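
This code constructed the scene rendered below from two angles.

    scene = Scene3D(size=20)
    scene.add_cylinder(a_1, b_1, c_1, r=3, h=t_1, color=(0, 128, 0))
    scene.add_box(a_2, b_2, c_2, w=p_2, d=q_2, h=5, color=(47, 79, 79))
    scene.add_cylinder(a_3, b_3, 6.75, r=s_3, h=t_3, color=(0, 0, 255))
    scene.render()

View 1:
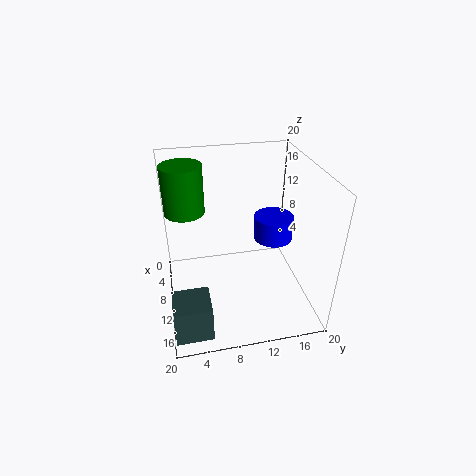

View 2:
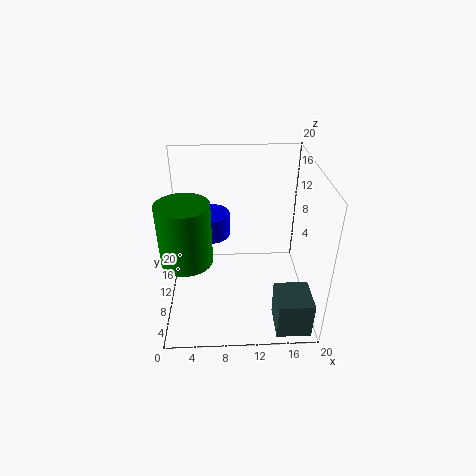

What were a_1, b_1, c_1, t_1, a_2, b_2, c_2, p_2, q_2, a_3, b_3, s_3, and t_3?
a_1 = 3.75
b_1 = 3.25
c_1 = 11.5
t_1 = 7.25
a_2 = 14.5
b_2 = 0.25
c_2 = 1
p_2 = 4.5
q_2 = 4.75
a_3 = 6
b_3 = 16.5
s_3 = 3
t_3 = 3.75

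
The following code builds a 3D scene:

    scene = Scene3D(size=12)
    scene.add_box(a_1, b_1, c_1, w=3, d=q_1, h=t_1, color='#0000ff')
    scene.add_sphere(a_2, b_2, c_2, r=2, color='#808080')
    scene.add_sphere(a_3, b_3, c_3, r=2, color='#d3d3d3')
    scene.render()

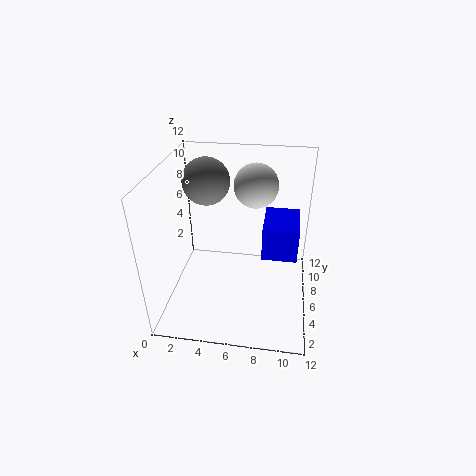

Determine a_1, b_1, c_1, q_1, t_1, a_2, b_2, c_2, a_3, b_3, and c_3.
a_1 = 8
b_1 = 6
c_1 = 4
q_1 = 4
t_1 = 3
a_2 = 3
b_2 = 8
c_2 = 10
a_3 = 7
b_3 = 10
c_3 = 9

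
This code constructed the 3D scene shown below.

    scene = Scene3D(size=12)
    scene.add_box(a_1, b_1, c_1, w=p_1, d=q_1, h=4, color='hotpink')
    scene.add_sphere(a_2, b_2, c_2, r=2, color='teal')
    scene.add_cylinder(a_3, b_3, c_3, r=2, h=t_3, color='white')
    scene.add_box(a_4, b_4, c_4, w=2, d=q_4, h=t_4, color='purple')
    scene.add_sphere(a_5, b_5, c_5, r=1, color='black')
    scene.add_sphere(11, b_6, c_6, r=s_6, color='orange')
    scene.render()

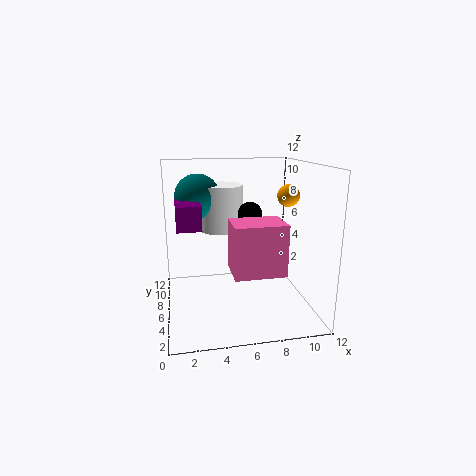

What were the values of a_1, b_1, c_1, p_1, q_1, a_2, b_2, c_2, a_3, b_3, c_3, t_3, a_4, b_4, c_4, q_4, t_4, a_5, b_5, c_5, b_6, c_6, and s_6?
a_1 = 5
b_1 = 2
c_1 = 4
p_1 = 4
q_1 = 3
a_2 = 3
b_2 = 9
c_2 = 9
a_3 = 5
b_3 = 9
c_3 = 6
t_3 = 4
a_4 = 1
b_4 = 5
c_4 = 7
q_4 = 4
t_4 = 2
a_5 = 7
b_5 = 6
c_5 = 8
b_6 = 8
c_6 = 9
s_6 = 1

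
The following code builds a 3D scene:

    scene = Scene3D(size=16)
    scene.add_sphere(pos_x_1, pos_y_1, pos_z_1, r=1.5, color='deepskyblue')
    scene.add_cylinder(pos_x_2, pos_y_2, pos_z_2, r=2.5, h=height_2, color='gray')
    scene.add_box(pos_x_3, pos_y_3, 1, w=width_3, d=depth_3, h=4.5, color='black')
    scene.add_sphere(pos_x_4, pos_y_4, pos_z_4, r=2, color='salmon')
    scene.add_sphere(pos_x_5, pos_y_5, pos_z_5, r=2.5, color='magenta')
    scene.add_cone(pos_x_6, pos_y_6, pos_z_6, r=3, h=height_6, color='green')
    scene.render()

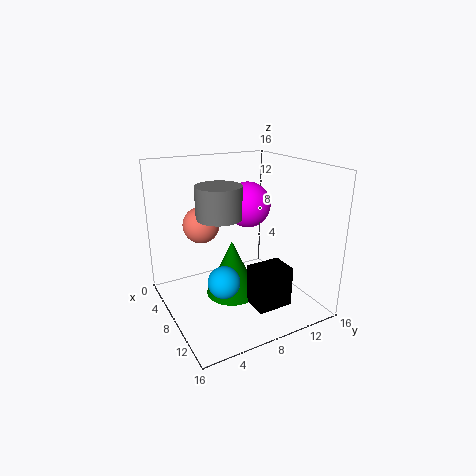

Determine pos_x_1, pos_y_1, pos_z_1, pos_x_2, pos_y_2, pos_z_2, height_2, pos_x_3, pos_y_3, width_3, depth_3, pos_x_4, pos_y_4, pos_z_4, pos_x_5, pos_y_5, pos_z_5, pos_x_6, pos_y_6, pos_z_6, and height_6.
pos_x_1 = 13.5; pos_y_1 = 3.5; pos_z_1 = 6.5; pos_x_2 = 7.5; pos_y_2 = 6; pos_z_2 = 10.5; height_2 = 3.5; pos_x_3 = 10; pos_y_3 = 8; width_3 = 3; depth_3 = 4; pos_x_4 = 6; pos_y_4 = 4.5; pos_z_4 = 9.5; pos_x_5 = 7.5; pos_y_5 = 9.5; pos_z_5 = 11.5; pos_x_6 = 7.5; pos_y_6 = 7.5; pos_z_6 = 1; height_6 = 6.5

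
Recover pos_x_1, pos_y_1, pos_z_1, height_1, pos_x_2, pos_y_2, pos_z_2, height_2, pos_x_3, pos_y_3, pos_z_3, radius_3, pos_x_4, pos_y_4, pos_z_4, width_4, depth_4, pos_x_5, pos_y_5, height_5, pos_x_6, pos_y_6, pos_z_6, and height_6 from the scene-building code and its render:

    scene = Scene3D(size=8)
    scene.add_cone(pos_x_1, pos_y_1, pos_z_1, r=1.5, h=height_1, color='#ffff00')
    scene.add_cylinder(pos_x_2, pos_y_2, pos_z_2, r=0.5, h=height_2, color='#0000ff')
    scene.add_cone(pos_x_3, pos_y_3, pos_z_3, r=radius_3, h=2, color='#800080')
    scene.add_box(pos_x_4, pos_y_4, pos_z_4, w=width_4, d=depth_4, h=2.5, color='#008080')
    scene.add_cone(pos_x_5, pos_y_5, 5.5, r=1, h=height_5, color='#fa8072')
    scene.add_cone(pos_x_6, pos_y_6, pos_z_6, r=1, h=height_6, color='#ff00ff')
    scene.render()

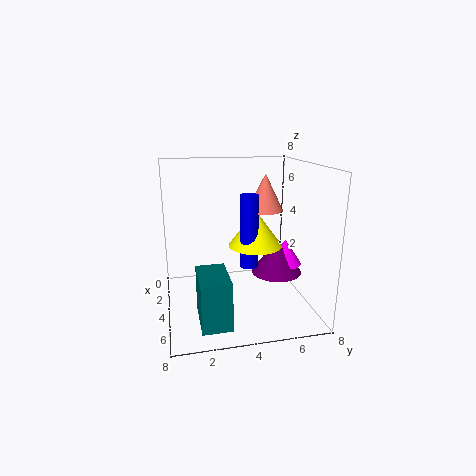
pos_x_1 = 4; pos_y_1 = 5; pos_z_1 = 3.5; height_1 = 2; pos_x_2 = 4.5; pos_y_2 = 4.5; pos_z_2 = 2.5; height_2 = 4; pos_x_3 = 3.5; pos_y_3 = 6.5; pos_z_3 = 1.5; radius_3 = 1.5; pos_x_4 = 5; pos_y_4 = 1.5; pos_z_4 = 0.5; width_4 = 2.5; depth_4 = 1.5; pos_x_5 = 4; pos_y_5 = 5.5; height_5 = 2; pos_x_6 = 3.5; pos_y_6 = 7; pos_z_6 = 2; height_6 = 1.5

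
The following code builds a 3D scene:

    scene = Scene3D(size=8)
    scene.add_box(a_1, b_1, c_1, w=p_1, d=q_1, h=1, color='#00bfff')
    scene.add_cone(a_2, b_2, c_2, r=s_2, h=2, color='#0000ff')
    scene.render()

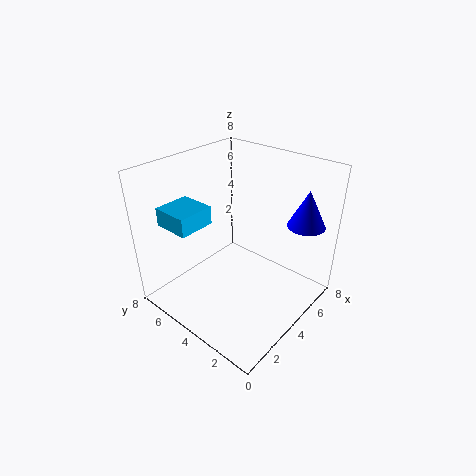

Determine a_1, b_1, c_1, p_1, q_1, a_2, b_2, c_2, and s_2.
a_1 = 1, b_1 = 5, c_1 = 5, p_1 = 2, q_1 = 2, a_2 = 6, b_2 = 1, c_2 = 5, s_2 = 1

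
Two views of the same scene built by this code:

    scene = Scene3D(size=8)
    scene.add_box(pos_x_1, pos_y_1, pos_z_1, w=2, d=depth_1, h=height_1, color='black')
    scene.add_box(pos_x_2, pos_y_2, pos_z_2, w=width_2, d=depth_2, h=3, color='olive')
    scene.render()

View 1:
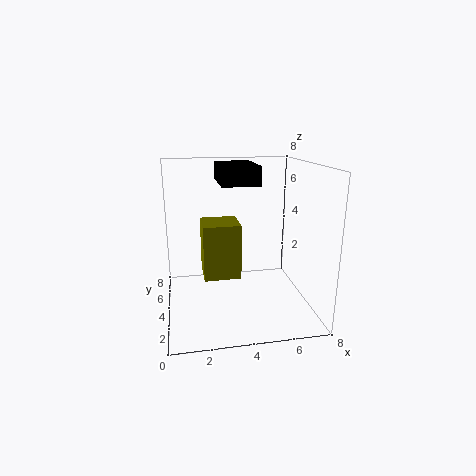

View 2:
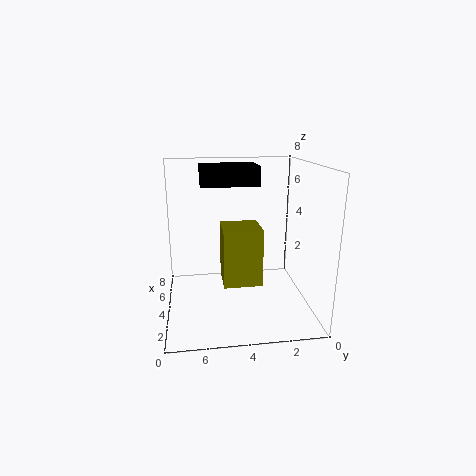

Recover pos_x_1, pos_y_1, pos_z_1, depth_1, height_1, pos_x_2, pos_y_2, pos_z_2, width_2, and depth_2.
pos_x_1 = 3; pos_y_1 = 3; pos_z_1 = 7; depth_1 = 3; height_1 = 1; pos_x_2 = 2; pos_y_2 = 3; pos_z_2 = 2; width_2 = 2; depth_2 = 2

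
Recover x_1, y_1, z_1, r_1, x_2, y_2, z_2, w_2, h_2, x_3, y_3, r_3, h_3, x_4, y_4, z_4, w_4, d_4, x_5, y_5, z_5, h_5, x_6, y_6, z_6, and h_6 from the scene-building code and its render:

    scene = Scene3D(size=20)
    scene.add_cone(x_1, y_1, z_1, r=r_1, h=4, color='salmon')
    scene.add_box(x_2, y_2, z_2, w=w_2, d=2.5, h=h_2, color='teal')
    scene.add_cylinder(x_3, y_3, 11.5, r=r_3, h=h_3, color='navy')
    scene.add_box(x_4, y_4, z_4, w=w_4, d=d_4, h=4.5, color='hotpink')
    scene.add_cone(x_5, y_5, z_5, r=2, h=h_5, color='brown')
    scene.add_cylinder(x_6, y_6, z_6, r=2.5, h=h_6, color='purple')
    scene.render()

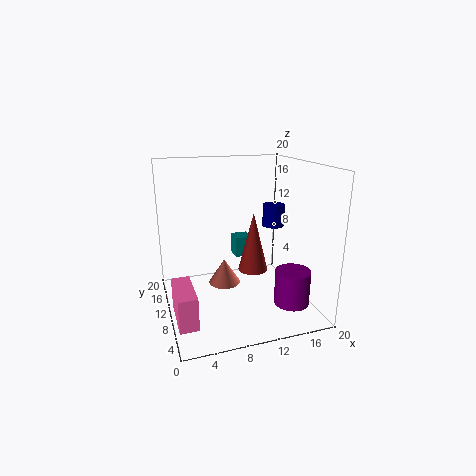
x_1 = 9.5
y_1 = 15.5
z_1 = 0.5
r_1 = 2.5
x_2 = 10.5
y_2 = 12.5
z_2 = 6
w_2 = 2.5
h_2 = 3
x_3 = 15
y_3 = 9.5
r_3 = 1.5
h_3 = 3
x_4 = 0.5
y_4 = 4
z_4 = 0.5
w_4 = 2.5
d_4 = 6.5
x_5 = 11.5
y_5 = 8
z_5 = 6
h_5 = 8
x_6 = 17
y_6 = 6.5
z_6 = 0.5
h_6 = 5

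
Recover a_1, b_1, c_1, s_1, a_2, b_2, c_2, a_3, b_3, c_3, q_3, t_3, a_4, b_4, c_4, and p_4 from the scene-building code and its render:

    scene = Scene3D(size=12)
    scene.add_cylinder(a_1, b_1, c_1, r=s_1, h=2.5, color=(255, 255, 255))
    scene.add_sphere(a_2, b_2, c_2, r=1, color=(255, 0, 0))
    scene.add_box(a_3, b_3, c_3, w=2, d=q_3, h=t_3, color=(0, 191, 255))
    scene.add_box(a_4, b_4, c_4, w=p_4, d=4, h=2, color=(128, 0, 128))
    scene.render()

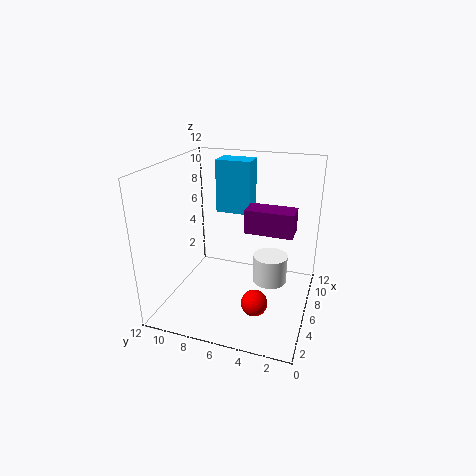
a_1 = 7.5
b_1 = 3.5
c_1 = 1.5
s_1 = 1.5
a_2 = 2.5
b_2 = 3.5
c_2 = 2.5
a_3 = 7.5
b_3 = 5.5
c_3 = 7.5
q_3 = 3
t_3 = 4.5
a_4 = 6
b_4 = 1.5
c_4 = 6.5
p_4 = 2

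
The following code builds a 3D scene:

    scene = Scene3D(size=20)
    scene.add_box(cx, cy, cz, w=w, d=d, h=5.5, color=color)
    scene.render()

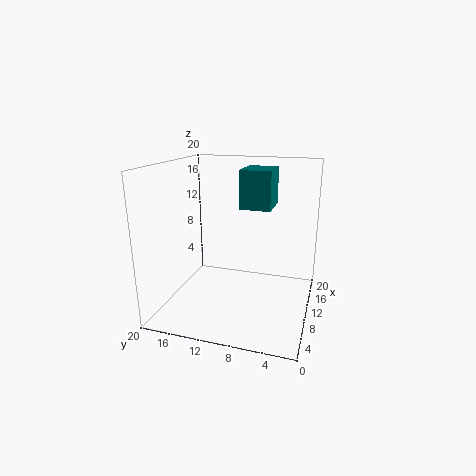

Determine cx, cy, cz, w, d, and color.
cx = 12
cy = 6
cz = 13.5
w = 5.5
d = 4.5
color = 'teal'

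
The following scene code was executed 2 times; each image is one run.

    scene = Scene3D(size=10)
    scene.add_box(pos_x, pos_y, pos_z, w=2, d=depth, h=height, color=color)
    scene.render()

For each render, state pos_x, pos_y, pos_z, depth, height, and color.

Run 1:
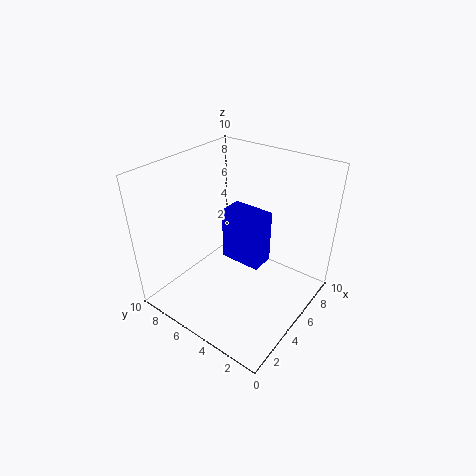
pos_x = 7.5, pos_y = 5, pos_z = 0.5, depth = 3.5, height = 4.5, color = 'blue'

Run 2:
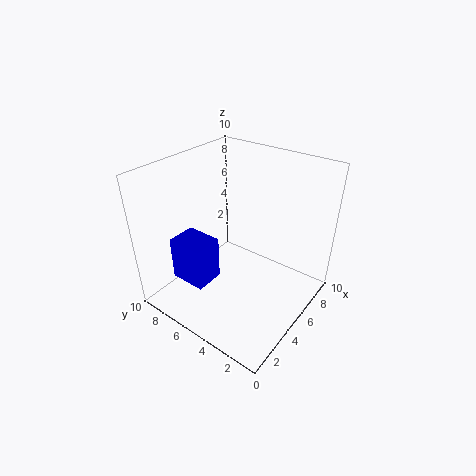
pos_x = 1.5, pos_y = 5.5, pos_z = 2.5, depth = 2.5, height = 3, color = 'blue'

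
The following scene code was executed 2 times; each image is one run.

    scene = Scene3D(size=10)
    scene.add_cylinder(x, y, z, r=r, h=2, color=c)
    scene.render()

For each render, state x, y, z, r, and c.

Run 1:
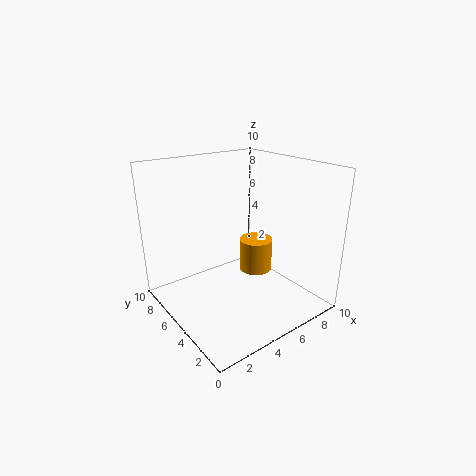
x = 4.5, y = 2.5, z = 4, r = 1, c = 'orange'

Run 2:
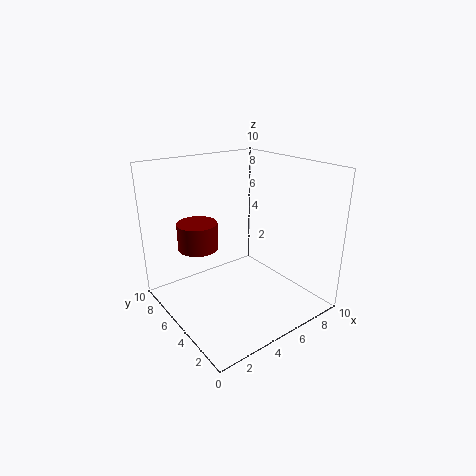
x = 3.5, y = 8, z = 3.5, r = 1.5, c = 'maroon'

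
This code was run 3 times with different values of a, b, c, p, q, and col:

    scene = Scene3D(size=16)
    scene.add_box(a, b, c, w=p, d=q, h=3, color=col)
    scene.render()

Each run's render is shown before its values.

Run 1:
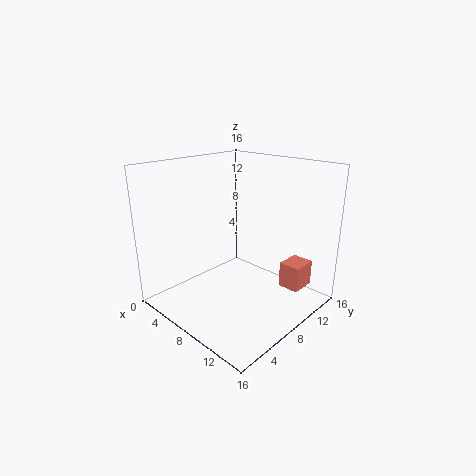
a = 11, b = 12, c = 1.5, p = 2.5, q = 3, col = 'salmon'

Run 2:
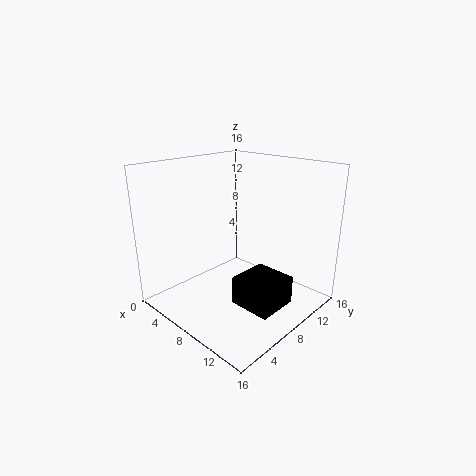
a = 10, b = 5, c = 2, p = 4.5, q = 4.5, col = 'black'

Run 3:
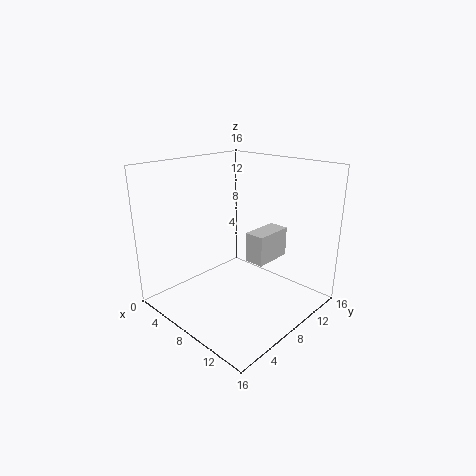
a = 11, b = 6, c = 7, p = 2, q = 4, col = 'lightgray'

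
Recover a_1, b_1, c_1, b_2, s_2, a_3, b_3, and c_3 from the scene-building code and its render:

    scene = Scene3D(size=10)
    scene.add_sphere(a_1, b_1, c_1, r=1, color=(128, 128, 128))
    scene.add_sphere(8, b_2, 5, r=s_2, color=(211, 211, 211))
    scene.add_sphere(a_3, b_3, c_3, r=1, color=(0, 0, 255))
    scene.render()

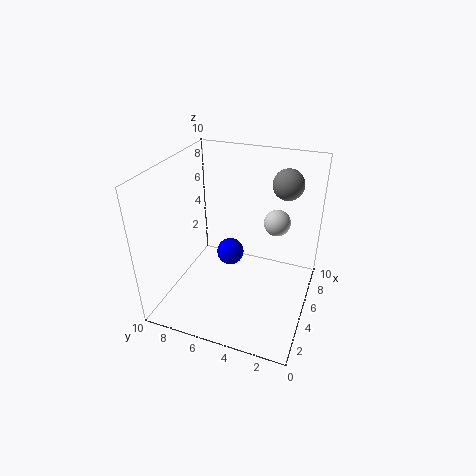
a_1 = 6; b_1 = 2; c_1 = 9; b_2 = 3; s_2 = 1; a_3 = 6; b_3 = 6; c_3 = 3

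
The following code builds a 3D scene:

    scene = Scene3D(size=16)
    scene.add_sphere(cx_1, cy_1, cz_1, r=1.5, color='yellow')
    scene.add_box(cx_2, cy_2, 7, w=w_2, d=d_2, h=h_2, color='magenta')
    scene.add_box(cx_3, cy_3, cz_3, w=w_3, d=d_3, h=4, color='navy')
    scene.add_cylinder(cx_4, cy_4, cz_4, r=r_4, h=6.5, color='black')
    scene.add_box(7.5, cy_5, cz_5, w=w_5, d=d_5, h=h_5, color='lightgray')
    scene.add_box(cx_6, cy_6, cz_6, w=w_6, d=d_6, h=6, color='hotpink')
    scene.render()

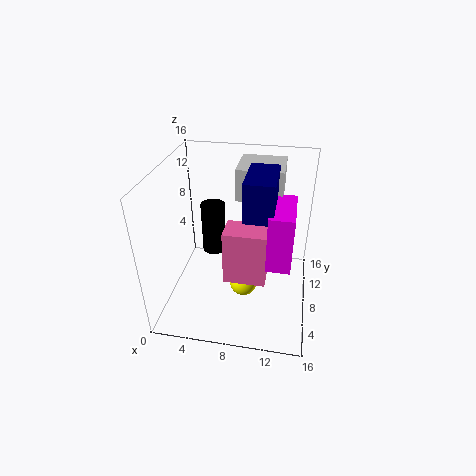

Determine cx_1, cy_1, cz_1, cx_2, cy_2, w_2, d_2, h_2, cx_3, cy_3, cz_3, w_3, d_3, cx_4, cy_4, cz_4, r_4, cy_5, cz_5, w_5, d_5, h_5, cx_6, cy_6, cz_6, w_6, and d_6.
cx_1 = 9; cy_1 = 6; cz_1 = 3.5; cx_2 = 11.5; cy_2 = 4; w_2 = 2.5; d_2 = 5.5; h_2 = 6; cx_3 = 9; cy_3 = 4.5; cz_3 = 12; w_3 = 3; d_3 = 5.5; cx_4 = 4; cy_4 = 12.5; cz_4 = 3; r_4 = 1.5; cy_5 = 9; cz_5 = 12; w_5 = 5; d_5 = 5; h_5 = 3.5; cx_6 = 7; cy_6 = 4.5; cz_6 = 4.5; w_6 = 4.5; d_6 = 3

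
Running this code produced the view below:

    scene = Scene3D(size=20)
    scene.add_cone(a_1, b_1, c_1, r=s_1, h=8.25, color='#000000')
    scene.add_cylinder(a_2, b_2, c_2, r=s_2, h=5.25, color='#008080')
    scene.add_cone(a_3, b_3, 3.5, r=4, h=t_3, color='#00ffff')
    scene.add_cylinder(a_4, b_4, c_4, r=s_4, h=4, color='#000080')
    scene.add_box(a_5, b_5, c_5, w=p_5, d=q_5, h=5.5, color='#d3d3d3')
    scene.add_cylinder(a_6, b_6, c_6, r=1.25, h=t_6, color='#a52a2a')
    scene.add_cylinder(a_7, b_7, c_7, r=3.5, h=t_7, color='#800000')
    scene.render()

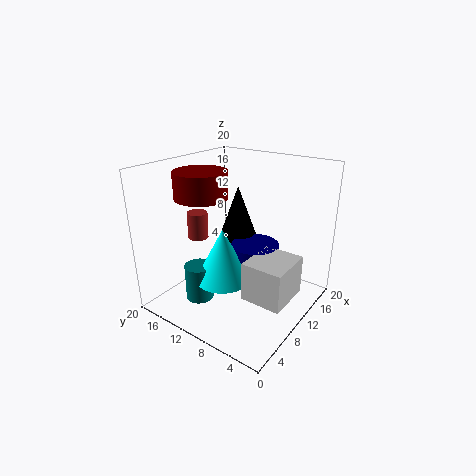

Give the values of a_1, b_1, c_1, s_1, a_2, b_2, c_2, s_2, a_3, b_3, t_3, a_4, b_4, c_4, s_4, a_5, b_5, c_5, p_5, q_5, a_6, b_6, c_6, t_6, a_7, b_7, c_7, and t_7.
a_1 = 15.25, b_1 = 13.75, c_1 = 7.25, s_1 = 3, a_2 = 6.5, b_2 = 14.5, c_2 = 0.5, s_2 = 2, a_3 = 8.75, b_3 = 11.75, t_3 = 7.75, a_4 = 13.25, b_4 = 9.25, c_4 = 4, s_4 = 3.5, a_5 = 7.25, b_5 = 1.75, c_5 = 2.5, p_5 = 6.5, q_5 = 5.75, a_6 = 4, b_6 = 11.75, c_6 = 12, t_6 = 3.25, a_7 = 6.75, b_7 = 13.5, c_7 = 16, t_7 = 3.5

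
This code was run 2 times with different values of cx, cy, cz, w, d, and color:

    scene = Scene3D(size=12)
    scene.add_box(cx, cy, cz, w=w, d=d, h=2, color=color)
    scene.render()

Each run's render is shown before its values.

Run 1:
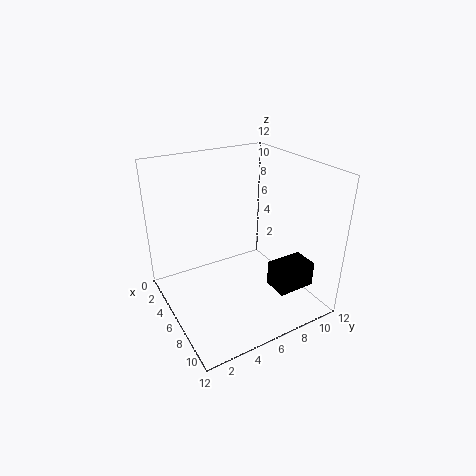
cx = 9, cy = 7, cz = 3, w = 2, d = 3, color = 'black'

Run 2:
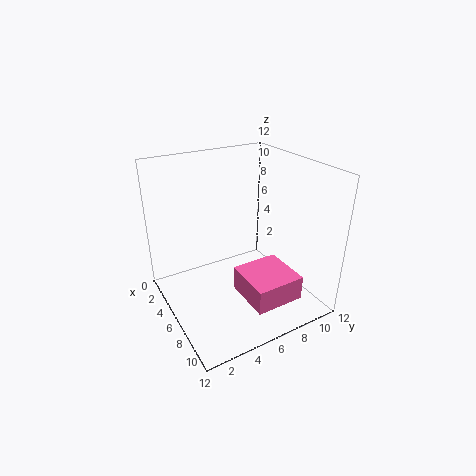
cx = 7, cy = 5, cz = 2, w = 4, d = 4, color = 'hotpink'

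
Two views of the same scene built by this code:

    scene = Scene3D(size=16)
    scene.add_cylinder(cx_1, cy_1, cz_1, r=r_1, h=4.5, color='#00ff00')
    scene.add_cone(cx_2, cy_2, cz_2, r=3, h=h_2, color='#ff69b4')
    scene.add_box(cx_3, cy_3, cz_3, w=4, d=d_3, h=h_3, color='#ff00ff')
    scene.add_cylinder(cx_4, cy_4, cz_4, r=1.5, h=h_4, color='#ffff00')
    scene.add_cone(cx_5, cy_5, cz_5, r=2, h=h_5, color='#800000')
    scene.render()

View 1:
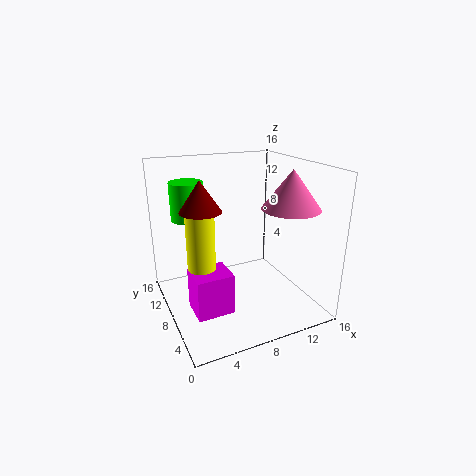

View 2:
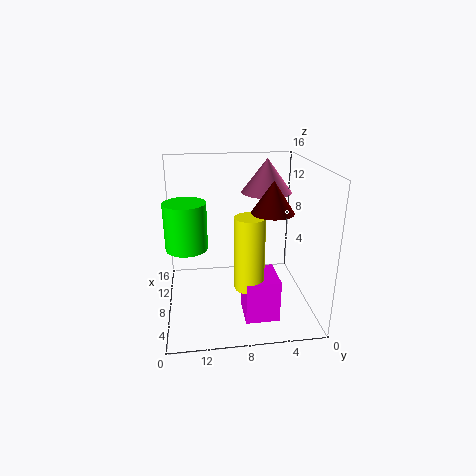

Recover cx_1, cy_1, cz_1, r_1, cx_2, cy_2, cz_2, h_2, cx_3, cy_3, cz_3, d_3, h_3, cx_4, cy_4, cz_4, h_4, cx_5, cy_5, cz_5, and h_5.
cx_1 = 4, cy_1 = 13.5, cz_1 = 9, r_1 = 2, cx_2 = 12, cy_2 = 4, cz_2 = 12, h_2 = 4, cx_3 = 2, cy_3 = 4.5, cz_3 = 1, d_3 = 3.5, h_3 = 4.5, cx_4 = 3.5, cy_4 = 7.5, cz_4 = 4.5, h_4 = 7.5, cx_5 = 3, cy_5 = 5.5, cz_5 = 12.5, h_5 = 3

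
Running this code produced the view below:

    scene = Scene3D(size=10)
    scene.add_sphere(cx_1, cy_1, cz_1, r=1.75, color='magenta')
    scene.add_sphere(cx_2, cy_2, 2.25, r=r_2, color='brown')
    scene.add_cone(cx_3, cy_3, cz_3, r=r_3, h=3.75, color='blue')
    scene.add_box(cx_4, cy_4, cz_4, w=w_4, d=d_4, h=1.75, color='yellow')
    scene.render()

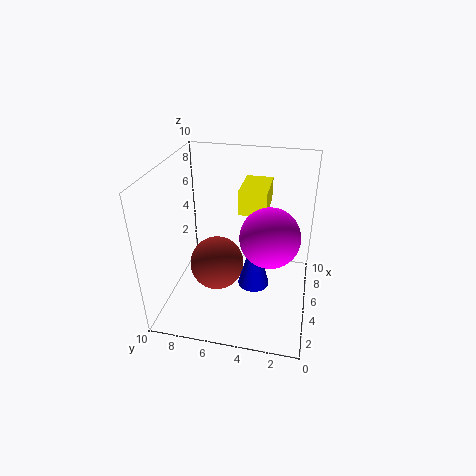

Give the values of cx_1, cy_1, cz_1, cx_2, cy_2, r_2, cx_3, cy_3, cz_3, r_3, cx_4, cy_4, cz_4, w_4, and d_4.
cx_1 = 2.25; cy_1 = 2.5; cz_1 = 7; cx_2 = 5.5; cy_2 = 6.75; r_2 = 2; cx_3 = 3; cy_3 = 3.5; cz_3 = 3; r_3 = 1; cx_4 = 6; cy_4 = 3.25; cz_4 = 6.25; w_4 = 3.25; d_4 = 2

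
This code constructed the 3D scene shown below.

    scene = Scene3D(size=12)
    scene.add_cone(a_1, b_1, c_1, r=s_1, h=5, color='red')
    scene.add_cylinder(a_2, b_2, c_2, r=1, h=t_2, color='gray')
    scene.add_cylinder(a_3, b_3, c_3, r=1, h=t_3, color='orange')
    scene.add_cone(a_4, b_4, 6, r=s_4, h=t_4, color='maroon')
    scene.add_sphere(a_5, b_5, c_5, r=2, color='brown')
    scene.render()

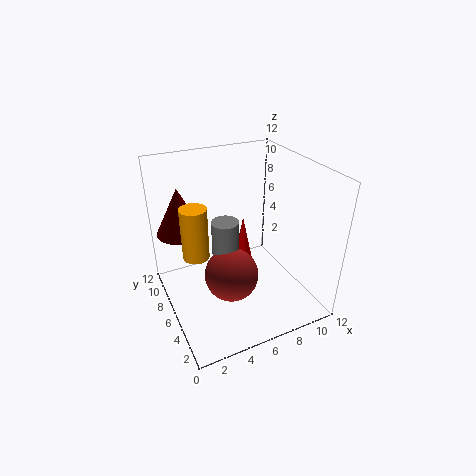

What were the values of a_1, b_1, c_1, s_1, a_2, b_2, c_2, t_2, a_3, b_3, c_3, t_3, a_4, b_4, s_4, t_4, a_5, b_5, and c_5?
a_1 = 8
b_1 = 9
c_1 = 1
s_1 = 1
a_2 = 4
b_2 = 4
c_2 = 3
t_2 = 6
a_3 = 2
b_3 = 5
c_3 = 6
t_3 = 4
a_4 = 2
b_4 = 9
s_4 = 2
t_4 = 4
a_5 = 4
b_5 = 3
c_5 = 5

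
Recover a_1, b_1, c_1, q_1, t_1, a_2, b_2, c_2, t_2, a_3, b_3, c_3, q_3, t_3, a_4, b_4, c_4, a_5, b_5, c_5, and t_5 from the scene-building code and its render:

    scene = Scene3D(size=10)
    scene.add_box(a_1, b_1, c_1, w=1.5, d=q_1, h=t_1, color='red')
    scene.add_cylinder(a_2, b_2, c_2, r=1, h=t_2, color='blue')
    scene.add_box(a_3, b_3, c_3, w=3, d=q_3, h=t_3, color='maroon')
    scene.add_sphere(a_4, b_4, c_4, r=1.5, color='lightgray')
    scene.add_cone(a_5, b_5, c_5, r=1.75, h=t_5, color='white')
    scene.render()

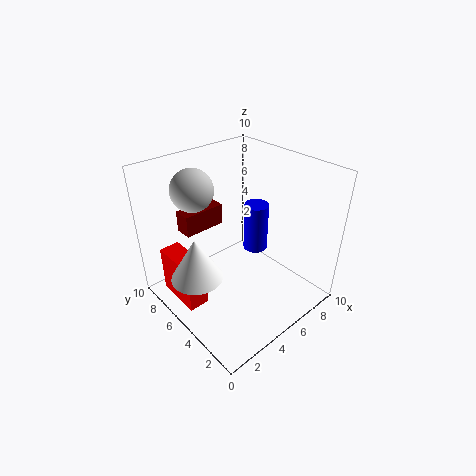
a_1 = 1
b_1 = 5.5
c_1 = 0.25
q_1 = 3.5
t_1 = 3.5
a_2 = 8.75
b_2 = 7
c_2 = 1.5
t_2 = 4
a_3 = 2.25
b_3 = 7
c_3 = 5.25
q_3 = 1.25
t_3 = 1.5
a_4 = 3.5
b_4 = 8
c_4 = 8
a_5 = 1.75
b_5 = 5.5
c_5 = 3
t_5 = 3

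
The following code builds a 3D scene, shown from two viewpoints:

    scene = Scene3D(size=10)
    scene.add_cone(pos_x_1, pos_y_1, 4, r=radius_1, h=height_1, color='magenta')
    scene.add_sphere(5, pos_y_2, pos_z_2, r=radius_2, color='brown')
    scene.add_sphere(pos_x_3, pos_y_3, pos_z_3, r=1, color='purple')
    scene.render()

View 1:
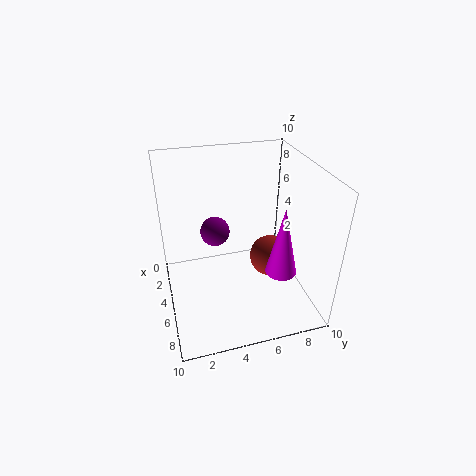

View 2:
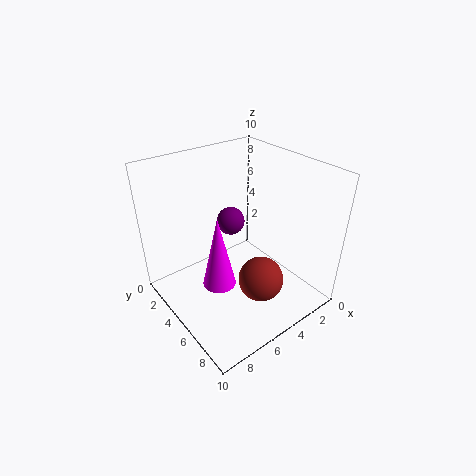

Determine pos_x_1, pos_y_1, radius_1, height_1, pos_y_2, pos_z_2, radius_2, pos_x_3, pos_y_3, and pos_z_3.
pos_x_1 = 8; pos_y_1 = 7; radius_1 = 1; height_1 = 4.5; pos_y_2 = 7.5; pos_z_2 = 3; radius_2 = 1.5; pos_x_3 = 4.5; pos_y_3 = 3.5; pos_z_3 = 5.5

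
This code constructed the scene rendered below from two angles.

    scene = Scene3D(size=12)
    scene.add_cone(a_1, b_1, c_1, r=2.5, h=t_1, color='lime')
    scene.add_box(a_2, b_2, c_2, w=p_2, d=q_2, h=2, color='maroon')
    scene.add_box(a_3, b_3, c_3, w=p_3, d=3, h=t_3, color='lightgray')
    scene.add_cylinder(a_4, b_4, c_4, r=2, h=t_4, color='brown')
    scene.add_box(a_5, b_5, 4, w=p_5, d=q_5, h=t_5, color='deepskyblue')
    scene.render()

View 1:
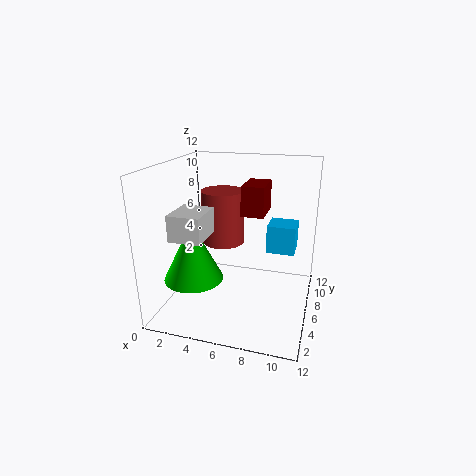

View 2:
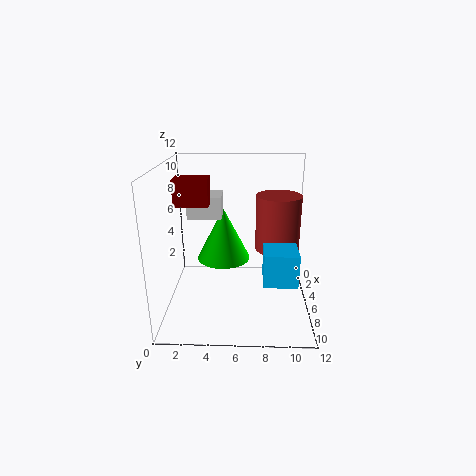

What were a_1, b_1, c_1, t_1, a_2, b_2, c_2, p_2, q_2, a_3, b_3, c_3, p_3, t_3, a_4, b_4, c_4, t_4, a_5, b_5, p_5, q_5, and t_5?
a_1 = 2.5, b_1 = 4.5, c_1 = 2.5, t_1 = 5, a_2 = 7.5, b_2 = 1.5, c_2 = 9.5, p_2 = 1.5, q_2 = 2.5, a_3 = 2, b_3 = 1.5, c_3 = 7, p_3 = 2.5, t_3 = 2, a_4 = 3.5, b_4 = 9.5, c_4 = 4, t_4 = 5, a_5 = 8, b_5 = 8, p_5 = 2.5, q_5 = 2.5, t_5 = 2.5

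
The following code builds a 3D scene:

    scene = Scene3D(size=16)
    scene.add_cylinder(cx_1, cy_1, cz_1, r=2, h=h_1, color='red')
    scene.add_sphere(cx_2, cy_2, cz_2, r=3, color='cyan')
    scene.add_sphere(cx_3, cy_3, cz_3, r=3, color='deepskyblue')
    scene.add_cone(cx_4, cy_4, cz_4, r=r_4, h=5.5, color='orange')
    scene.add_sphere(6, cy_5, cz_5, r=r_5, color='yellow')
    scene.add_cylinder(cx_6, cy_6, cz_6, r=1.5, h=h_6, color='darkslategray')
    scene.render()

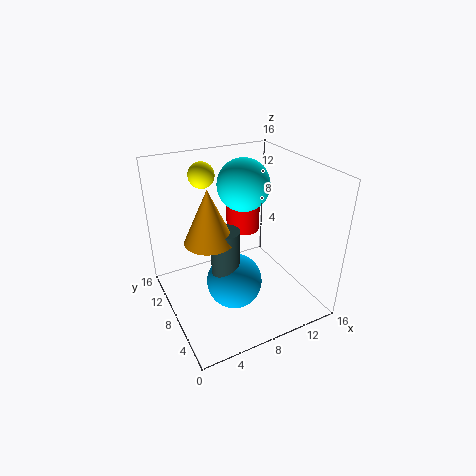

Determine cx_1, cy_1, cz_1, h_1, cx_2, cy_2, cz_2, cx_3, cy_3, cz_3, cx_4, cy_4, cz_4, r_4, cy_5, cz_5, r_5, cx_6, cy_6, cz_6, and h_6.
cx_1 = 10.5; cy_1 = 11.5; cz_1 = 7; h_1 = 5; cx_2 = 10; cy_2 = 10.5; cz_2 = 13; cx_3 = 6.5; cy_3 = 6; cz_3 = 4; cx_4 = 4; cy_4 = 6.5; cz_4 = 9.5; r_4 = 2.5; cy_5 = 13; cz_5 = 14; r_5 = 1.5; cx_6 = 5.5; cy_6 = 6; cz_6 = 4.5; h_6 = 6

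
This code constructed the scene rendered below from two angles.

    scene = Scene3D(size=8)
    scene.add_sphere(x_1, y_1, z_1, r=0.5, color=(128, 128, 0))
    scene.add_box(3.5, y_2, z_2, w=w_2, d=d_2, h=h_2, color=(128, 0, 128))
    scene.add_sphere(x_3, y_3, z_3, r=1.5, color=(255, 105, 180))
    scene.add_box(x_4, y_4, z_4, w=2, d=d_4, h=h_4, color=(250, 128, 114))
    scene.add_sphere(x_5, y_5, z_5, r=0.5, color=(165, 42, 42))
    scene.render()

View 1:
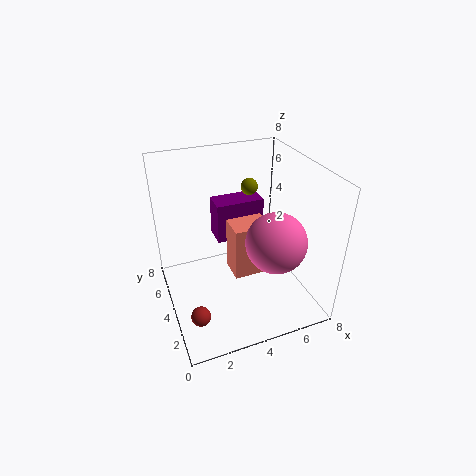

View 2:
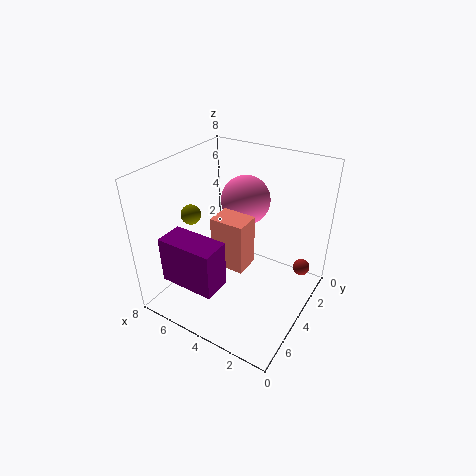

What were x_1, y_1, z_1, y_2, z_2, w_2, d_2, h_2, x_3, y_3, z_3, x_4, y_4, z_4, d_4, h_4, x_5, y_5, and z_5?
x_1 = 5.5; y_1 = 6; z_1 = 6; y_2 = 6; z_2 = 2.5; w_2 = 3; d_2 = 1.5; h_2 = 2.5; x_3 = 5; y_3 = 1.5; z_3 = 5; x_4 = 3.5; y_4 = 3; z_4 = 2; d_4 = 1.5; h_4 = 3; x_5 = 1; y_5 = 1.5; z_5 = 1.5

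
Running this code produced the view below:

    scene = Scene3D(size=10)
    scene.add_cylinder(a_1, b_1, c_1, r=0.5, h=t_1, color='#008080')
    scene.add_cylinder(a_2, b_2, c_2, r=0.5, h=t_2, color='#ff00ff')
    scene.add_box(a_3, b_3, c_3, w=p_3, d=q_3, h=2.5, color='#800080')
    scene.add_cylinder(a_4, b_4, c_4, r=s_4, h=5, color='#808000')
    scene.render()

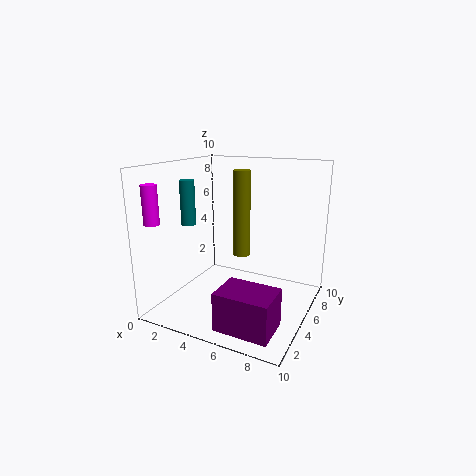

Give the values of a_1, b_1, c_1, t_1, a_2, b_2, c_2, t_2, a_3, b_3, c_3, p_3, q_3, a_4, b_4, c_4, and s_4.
a_1 = 2
b_1 = 3.5
c_1 = 6
t_1 = 3
a_2 = 1
b_2 = 1
c_2 = 6.5
t_2 = 2.5
a_3 = 5.5
b_3 = 0.5
c_3 = 0.5
p_3 = 3.5
q_3 = 2.5
a_4 = 6.5
b_4 = 2.5
c_4 = 5
s_4 = 0.5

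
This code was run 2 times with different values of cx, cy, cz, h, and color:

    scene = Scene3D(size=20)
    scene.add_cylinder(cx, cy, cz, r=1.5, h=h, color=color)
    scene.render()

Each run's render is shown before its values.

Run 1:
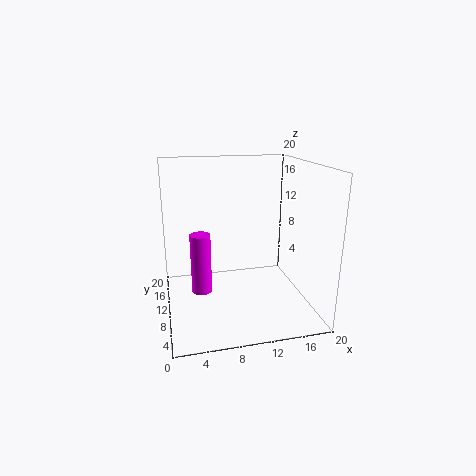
cx = 5, cy = 12.5, cz = 1, h = 9, color = 'magenta'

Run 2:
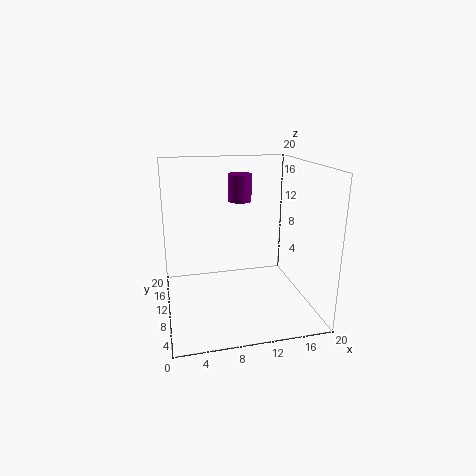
cx = 10, cy = 9, cz = 15.5, h = 3.5, color = 'purple'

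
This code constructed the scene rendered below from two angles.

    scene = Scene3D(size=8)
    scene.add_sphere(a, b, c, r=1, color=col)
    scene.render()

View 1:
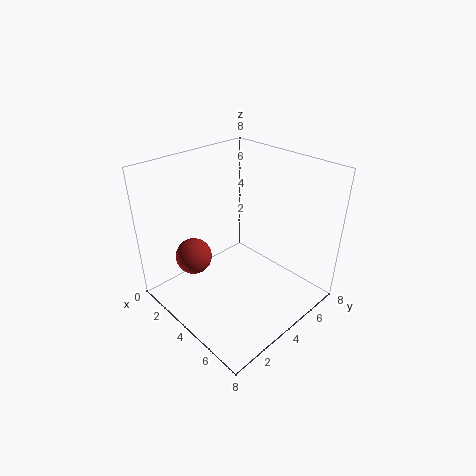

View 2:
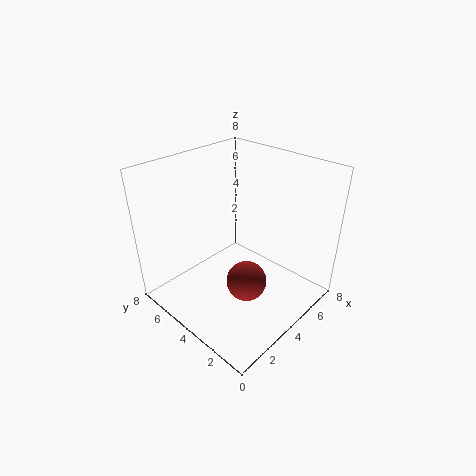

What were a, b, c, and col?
a = 2.5, b = 2, c = 3, col = 'brown'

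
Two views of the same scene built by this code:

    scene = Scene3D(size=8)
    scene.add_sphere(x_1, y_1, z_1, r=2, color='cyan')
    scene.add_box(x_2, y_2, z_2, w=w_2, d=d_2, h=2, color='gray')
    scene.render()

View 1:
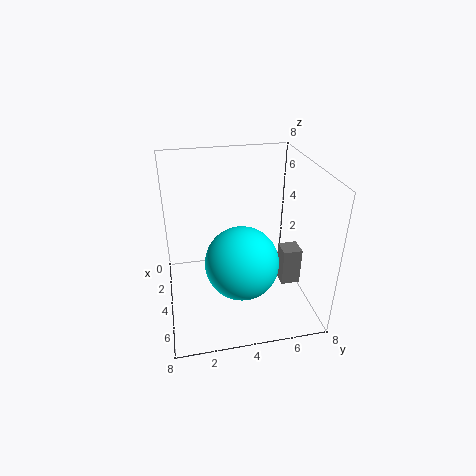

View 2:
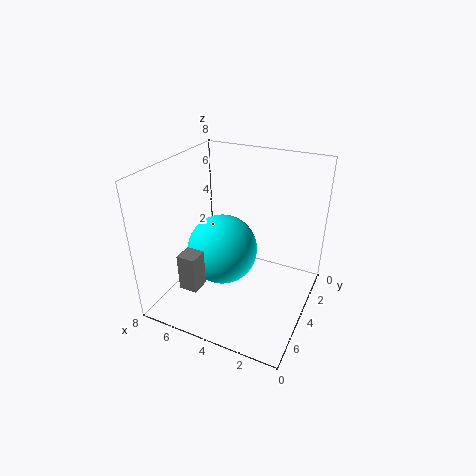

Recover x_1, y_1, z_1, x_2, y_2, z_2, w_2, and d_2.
x_1 = 5
y_1 = 4
z_1 = 3
x_2 = 5
y_2 = 6
z_2 = 2
w_2 = 1
d_2 = 1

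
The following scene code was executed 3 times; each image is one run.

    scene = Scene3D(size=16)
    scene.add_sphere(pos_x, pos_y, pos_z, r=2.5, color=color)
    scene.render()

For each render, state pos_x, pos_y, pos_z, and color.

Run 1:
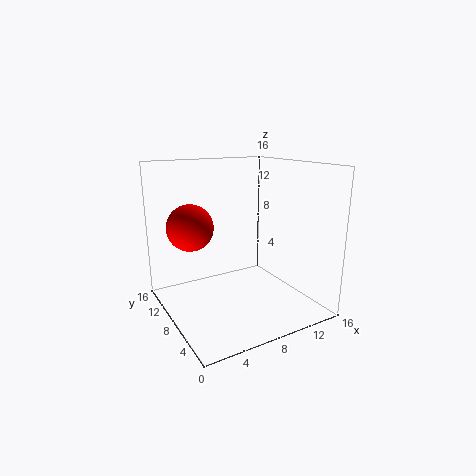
pos_x = 3, pos_y = 9.5, pos_z = 9.5, color = 'red'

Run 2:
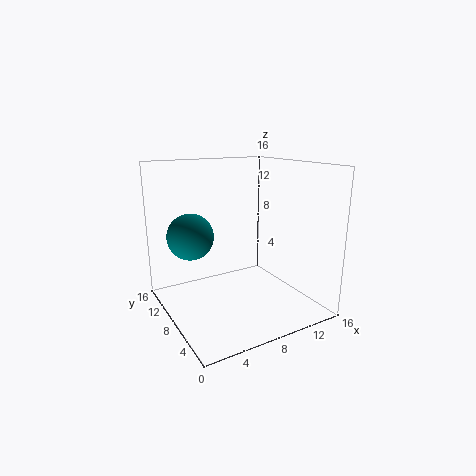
pos_x = 3, pos_y = 9.5, pos_z = 8.5, color = 'teal'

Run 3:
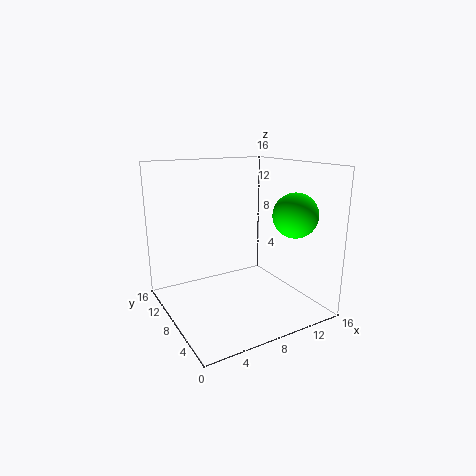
pos_x = 13.5, pos_y = 5, pos_z = 10.5, color = 'lime'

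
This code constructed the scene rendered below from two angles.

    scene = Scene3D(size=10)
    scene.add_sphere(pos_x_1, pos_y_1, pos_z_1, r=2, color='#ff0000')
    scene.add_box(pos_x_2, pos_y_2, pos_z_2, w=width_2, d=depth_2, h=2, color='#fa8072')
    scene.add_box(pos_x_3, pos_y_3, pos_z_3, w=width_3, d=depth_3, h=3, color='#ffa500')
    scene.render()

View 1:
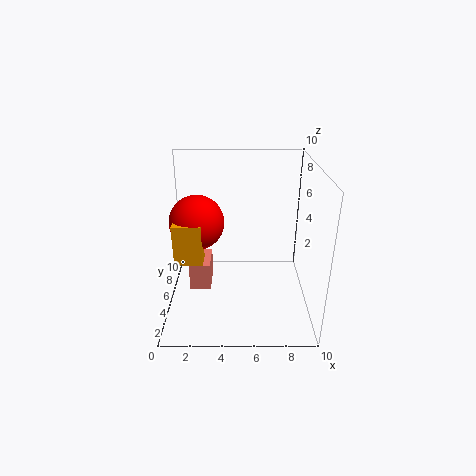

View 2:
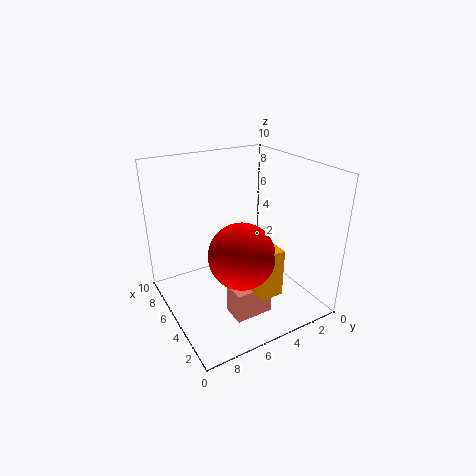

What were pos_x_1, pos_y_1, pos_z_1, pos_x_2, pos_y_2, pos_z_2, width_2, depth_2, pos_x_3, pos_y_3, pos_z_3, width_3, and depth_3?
pos_x_1 = 2; pos_y_1 = 6.5; pos_z_1 = 5.5; pos_x_2 = 1.5; pos_y_2 = 4.5; pos_z_2 = 1; width_2 = 1.5; depth_2 = 2.5; pos_x_3 = 0.5; pos_y_3 = 4.5; pos_z_3 = 3; width_3 = 2; depth_3 = 1.5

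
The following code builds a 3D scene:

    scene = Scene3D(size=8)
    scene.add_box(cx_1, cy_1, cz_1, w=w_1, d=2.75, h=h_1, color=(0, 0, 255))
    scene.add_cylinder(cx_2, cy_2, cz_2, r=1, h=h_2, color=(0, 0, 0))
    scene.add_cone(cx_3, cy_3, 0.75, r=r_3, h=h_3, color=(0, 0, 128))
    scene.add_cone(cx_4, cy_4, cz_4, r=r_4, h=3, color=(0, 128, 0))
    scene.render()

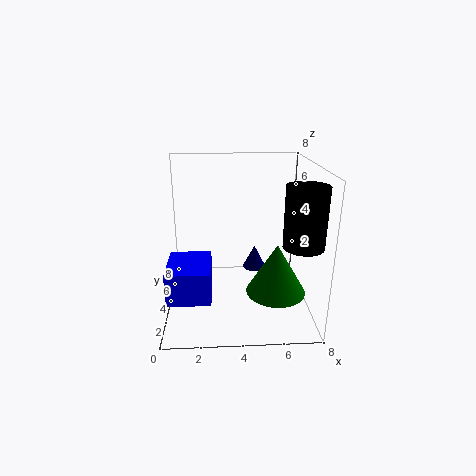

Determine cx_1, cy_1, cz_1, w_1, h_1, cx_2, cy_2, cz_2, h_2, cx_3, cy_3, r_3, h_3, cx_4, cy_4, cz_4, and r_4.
cx_1 = 0.25, cy_1 = 1.25, cz_1 = 1.5, w_1 = 2.25, h_1 = 1.75, cx_2 = 7, cy_2 = 1.5, cz_2 = 4.5, h_2 = 3, cx_3 = 5.25, cy_3 = 6.75, r_3 = 0.75, h_3 = 1.5, cx_4 = 6.25, cy_4 = 4, cz_4 = 0.5, r_4 = 1.75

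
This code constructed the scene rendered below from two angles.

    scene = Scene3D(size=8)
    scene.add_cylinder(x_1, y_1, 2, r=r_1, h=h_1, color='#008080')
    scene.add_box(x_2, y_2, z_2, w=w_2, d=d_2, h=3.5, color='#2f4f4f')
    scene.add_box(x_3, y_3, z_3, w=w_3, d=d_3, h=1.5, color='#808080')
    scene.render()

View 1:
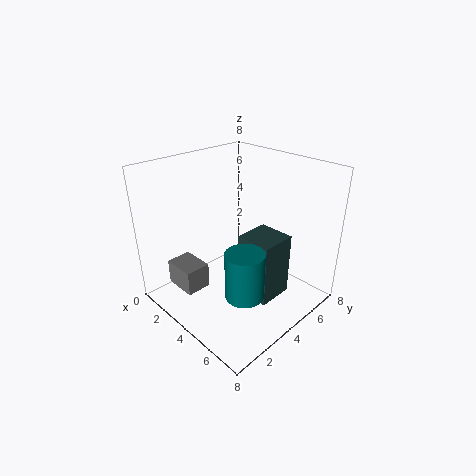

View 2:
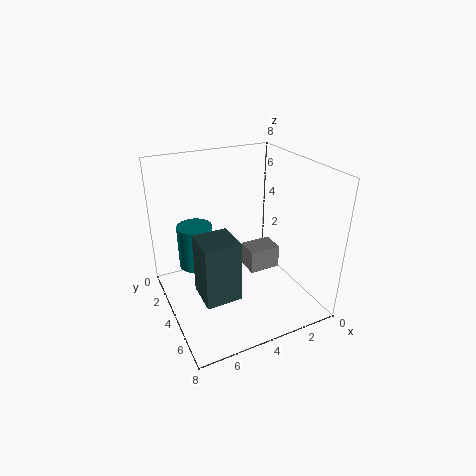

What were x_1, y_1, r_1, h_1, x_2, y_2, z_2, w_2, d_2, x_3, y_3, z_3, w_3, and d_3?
x_1 = 6, y_1 = 2.5, r_1 = 1, h_1 = 2.5, x_2 = 4.5, y_2 = 3.5, z_2 = 1, w_2 = 2, d_2 = 2, x_3 = 0.5, y_3 = 1.5, z_3 = 0.5, w_3 = 2, d_3 = 1.5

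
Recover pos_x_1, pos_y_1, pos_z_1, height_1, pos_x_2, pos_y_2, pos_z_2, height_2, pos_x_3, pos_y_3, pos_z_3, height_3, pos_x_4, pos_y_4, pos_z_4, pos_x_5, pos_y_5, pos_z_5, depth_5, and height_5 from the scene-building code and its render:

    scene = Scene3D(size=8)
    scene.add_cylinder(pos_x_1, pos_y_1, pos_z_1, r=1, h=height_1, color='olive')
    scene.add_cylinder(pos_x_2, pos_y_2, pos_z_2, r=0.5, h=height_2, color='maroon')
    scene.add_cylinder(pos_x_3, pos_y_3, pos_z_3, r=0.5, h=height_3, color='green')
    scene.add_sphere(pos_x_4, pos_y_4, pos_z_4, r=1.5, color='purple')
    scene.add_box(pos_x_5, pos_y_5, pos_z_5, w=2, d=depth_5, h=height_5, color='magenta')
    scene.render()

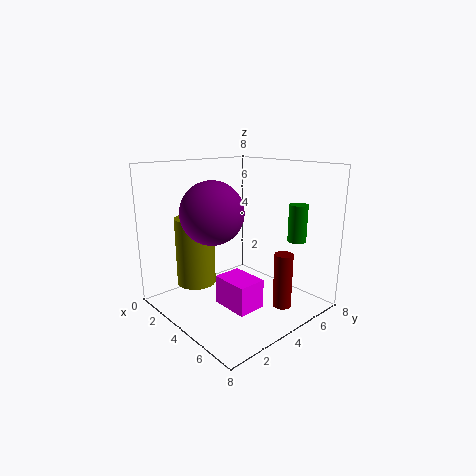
pos_x_1 = 3.5; pos_y_1 = 1.5; pos_z_1 = 2; height_1 = 3.5; pos_x_2 = 6.5; pos_y_2 = 5; pos_z_2 = 0.5; height_2 = 3; pos_x_3 = 6.5; pos_y_3 = 6; pos_z_3 = 4; height_3 = 2; pos_x_4 = 5; pos_y_4 = 1.5; pos_z_4 = 6; pos_x_5 = 4.5; pos_y_5 = 2; pos_z_5 = 1; depth_5 = 1.5; height_5 = 1.5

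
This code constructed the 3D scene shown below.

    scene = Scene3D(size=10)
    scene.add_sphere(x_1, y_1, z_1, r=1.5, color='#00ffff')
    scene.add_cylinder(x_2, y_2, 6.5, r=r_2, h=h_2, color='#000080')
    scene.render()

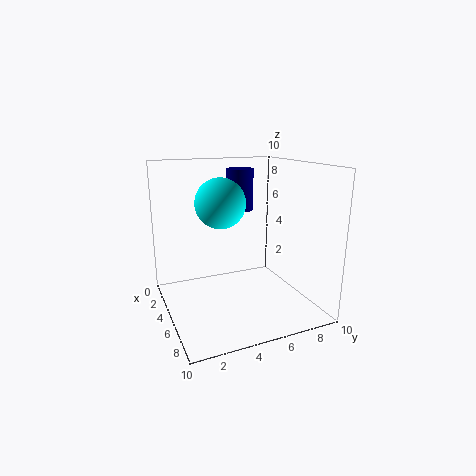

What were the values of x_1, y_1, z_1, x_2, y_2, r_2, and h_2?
x_1 = 7; y_1 = 3; z_1 = 8; x_2 = 3; y_2 = 6; r_2 = 1; h_2 = 3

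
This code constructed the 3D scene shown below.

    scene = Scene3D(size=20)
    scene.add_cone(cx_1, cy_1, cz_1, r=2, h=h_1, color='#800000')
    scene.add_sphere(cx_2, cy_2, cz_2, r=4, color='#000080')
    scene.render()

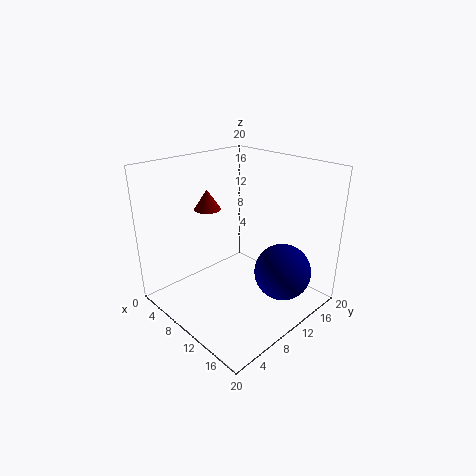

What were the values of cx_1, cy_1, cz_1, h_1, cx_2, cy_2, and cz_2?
cx_1 = 3.5, cy_1 = 10, cz_1 = 12.5, h_1 = 3, cx_2 = 15, cy_2 = 14, cz_2 = 5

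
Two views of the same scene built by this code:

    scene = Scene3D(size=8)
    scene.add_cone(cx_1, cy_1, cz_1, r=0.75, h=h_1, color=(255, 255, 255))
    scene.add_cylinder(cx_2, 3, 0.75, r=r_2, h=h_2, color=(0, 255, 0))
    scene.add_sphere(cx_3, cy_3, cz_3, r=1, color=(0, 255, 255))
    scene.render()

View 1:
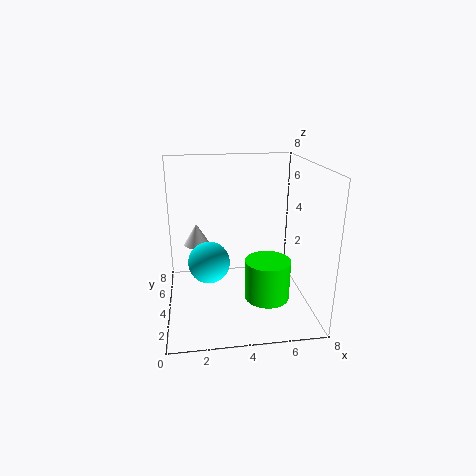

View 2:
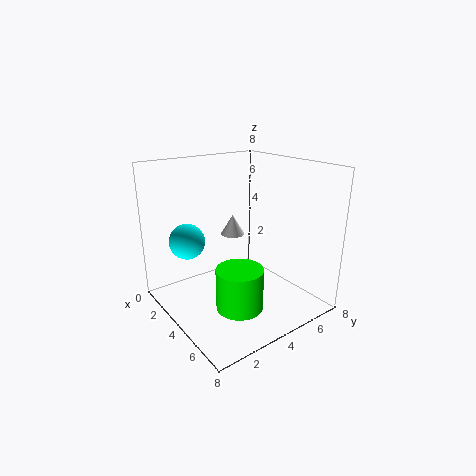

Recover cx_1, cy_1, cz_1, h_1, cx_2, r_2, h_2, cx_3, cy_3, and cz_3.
cx_1 = 1.75; cy_1 = 5.25; cz_1 = 3.25; h_1 = 1.25; cx_2 = 5.5; r_2 = 1.25; h_2 = 2.25; cx_3 = 2.25; cy_3 = 1.75; cz_3 = 3.75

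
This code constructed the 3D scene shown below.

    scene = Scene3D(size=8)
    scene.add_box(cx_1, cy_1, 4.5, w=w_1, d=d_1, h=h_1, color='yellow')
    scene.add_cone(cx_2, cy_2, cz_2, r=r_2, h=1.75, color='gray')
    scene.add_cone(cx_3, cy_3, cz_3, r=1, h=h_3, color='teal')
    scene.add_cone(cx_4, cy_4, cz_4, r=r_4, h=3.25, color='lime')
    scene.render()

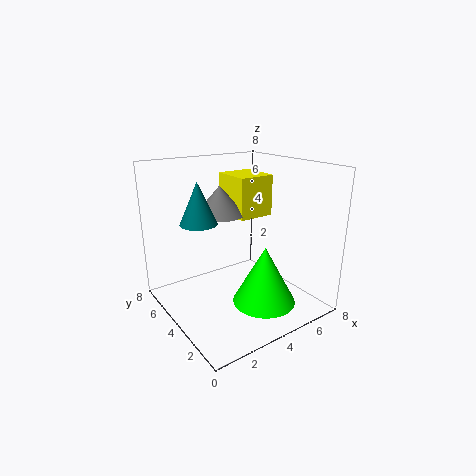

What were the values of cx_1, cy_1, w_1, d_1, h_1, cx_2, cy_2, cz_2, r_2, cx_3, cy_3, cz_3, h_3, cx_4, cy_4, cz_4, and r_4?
cx_1 = 5
cy_1 = 5
w_1 = 2.25
d_1 = 2.5
h_1 = 2.5
cx_2 = 4.25
cy_2 = 6.25
cz_2 = 4.75
r_2 = 1.5
cx_3 = 2
cy_3 = 4.75
cz_3 = 5
h_3 = 2.25
cx_4 = 4.75
cy_4 = 2.5
cz_4 = 0.5
r_4 = 1.75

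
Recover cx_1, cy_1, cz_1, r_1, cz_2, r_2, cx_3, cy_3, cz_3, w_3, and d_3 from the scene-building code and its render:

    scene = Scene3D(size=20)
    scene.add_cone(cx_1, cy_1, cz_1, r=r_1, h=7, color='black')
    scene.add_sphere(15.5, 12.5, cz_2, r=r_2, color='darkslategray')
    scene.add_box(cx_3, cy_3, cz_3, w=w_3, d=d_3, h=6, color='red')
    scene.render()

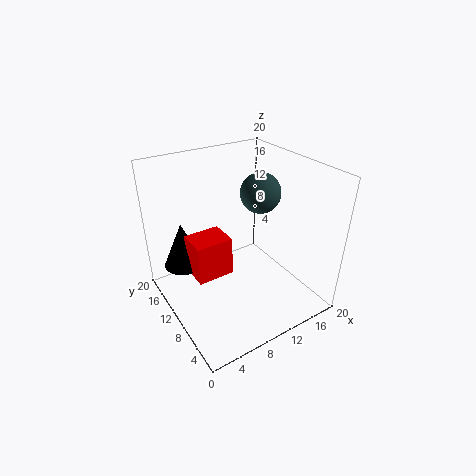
cx_1 = 4.5
cy_1 = 17
cz_1 = 3.5
r_1 = 3
cz_2 = 14.5
r_2 = 3
cx_3 = 4.5
cy_3 = 11.5
cz_3 = 3
w_3 = 5.5
d_3 = 4.5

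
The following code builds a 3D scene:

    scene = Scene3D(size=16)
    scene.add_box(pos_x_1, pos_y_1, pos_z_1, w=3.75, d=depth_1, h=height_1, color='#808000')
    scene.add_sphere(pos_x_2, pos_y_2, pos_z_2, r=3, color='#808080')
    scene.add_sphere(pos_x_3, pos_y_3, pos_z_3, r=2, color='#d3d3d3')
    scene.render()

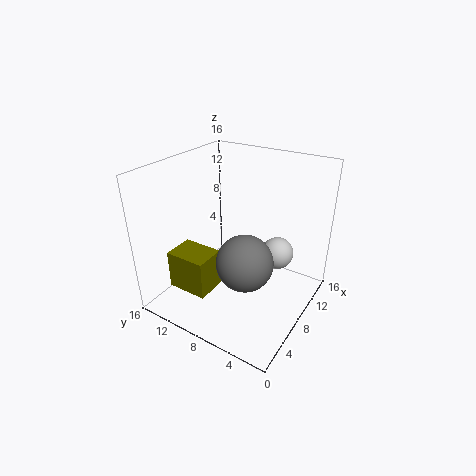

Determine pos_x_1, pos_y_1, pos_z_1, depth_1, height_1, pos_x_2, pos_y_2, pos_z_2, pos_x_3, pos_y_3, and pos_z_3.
pos_x_1 = 4.5; pos_y_1 = 10.75; pos_z_1 = 0.5; depth_1 = 5; height_1 = 4.75; pos_x_2 = 5.75; pos_y_2 = 5.75; pos_z_2 = 6.75; pos_x_3 = 13.25; pos_y_3 = 5.5; pos_z_3 = 4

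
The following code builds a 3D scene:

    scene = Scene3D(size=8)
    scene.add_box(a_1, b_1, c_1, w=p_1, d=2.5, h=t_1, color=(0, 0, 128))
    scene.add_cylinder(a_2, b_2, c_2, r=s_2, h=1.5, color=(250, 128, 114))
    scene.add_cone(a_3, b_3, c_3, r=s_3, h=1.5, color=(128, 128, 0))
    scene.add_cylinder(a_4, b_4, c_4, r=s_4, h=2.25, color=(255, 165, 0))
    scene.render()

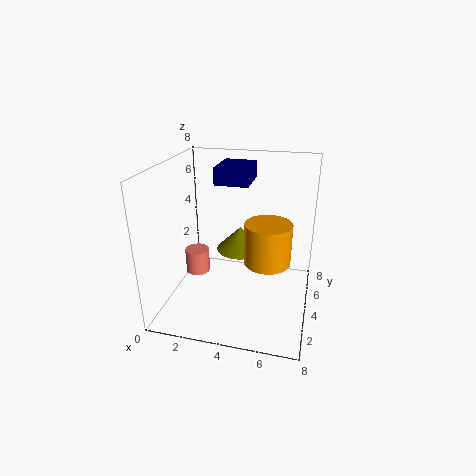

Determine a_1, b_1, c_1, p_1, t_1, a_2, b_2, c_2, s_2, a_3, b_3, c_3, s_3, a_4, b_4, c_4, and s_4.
a_1 = 2.25; b_1 = 5.25; c_1 = 6.5; p_1 = 2; t_1 = 1; a_2 = 1; b_2 = 5.25; c_2 = 0.75; s_2 = 0.75; a_3 = 3.5; b_3 = 6.5; c_3 = 2; s_3 = 1.5; a_4 = 5.75; b_4 = 3.5; c_4 = 3; s_4 = 1.25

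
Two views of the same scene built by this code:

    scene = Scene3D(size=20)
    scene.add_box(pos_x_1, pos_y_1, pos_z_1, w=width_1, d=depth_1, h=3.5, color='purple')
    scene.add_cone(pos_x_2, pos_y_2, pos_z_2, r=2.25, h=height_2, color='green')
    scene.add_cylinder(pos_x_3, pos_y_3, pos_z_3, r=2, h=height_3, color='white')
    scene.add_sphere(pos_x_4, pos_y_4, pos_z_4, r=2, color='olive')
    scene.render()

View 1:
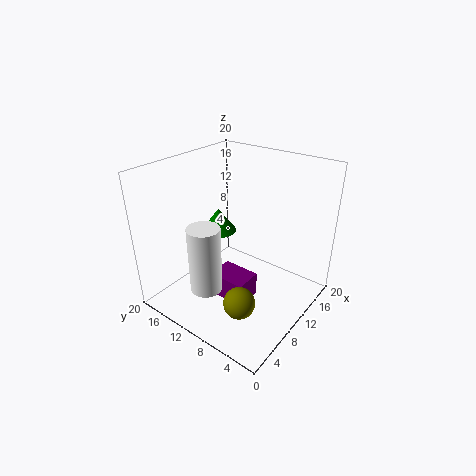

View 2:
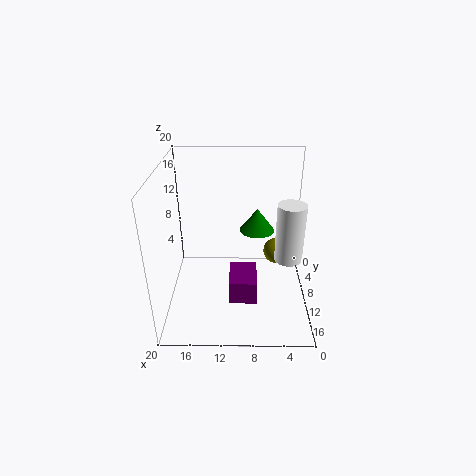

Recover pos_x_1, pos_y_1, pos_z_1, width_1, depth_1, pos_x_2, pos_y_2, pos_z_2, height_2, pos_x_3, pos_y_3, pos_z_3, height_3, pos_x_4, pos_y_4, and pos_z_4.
pos_x_1 = 7.25
pos_y_1 = 7.5
pos_z_1 = 0.75
width_1 = 4
depth_1 = 5.5
pos_x_2 = 7.5
pos_y_2 = 11.25
pos_z_2 = 12
height_2 = 3
pos_x_3 = 2.75
pos_y_3 = 9.5
pos_z_3 = 6.25
height_3 = 8.5
pos_x_4 = 4
pos_y_4 = 5.25
pos_z_4 = 5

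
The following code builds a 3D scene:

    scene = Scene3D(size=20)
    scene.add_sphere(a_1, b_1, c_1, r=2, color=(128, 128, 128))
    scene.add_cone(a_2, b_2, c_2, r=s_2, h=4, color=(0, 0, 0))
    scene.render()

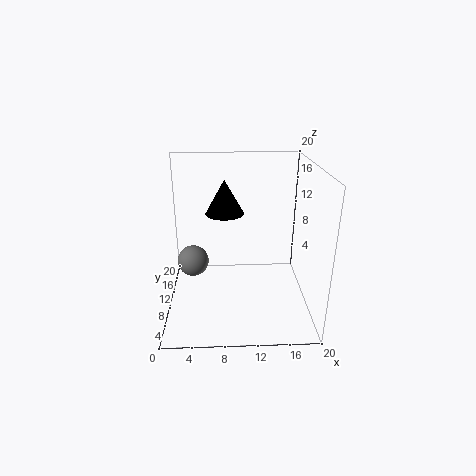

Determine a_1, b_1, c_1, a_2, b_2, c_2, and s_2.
a_1 = 4; b_1 = 7; c_1 = 8.25; a_2 = 8.25; b_2 = 5; c_2 = 15.5; s_2 = 2.25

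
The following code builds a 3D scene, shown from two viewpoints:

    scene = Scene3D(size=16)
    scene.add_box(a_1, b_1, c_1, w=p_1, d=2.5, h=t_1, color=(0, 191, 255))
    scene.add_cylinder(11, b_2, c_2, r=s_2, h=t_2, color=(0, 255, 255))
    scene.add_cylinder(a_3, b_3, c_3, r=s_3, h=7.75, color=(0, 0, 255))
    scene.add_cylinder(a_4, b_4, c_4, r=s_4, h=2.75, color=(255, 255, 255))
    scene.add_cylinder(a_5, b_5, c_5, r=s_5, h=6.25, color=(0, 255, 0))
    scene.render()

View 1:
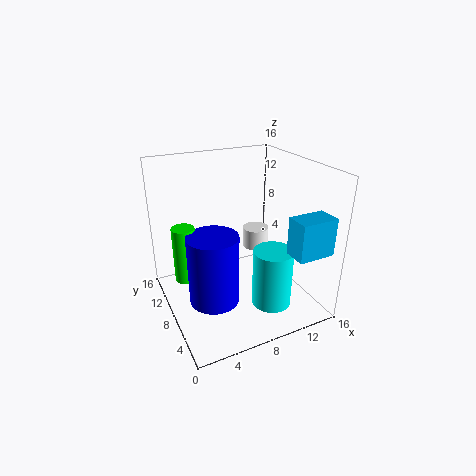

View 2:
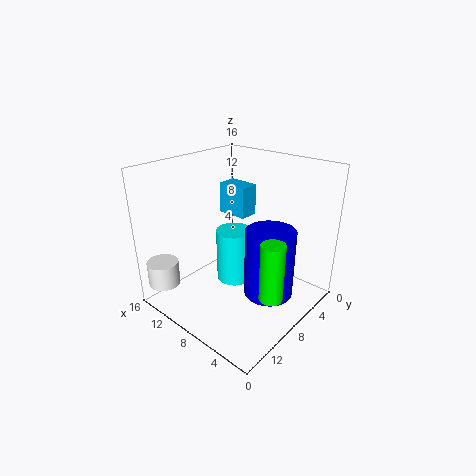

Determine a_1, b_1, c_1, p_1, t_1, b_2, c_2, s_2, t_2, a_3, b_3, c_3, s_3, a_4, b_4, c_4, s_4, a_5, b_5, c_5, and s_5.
a_1 = 11.25
b_1 = 0.75
c_1 = 7.75
p_1 = 4
t_1 = 4
b_2 = 5.25
c_2 = 0.25
s_2 = 2.25
t_2 = 6.75
a_3 = 4.5
b_3 = 6.75
c_3 = 1.75
s_3 = 2.75
a_4 = 13.75
b_4 = 14.25
c_4 = 2.75
s_4 = 1.75
a_5 = 2.25
b_5 = 9.5
c_5 = 3.5
s_5 = 1.25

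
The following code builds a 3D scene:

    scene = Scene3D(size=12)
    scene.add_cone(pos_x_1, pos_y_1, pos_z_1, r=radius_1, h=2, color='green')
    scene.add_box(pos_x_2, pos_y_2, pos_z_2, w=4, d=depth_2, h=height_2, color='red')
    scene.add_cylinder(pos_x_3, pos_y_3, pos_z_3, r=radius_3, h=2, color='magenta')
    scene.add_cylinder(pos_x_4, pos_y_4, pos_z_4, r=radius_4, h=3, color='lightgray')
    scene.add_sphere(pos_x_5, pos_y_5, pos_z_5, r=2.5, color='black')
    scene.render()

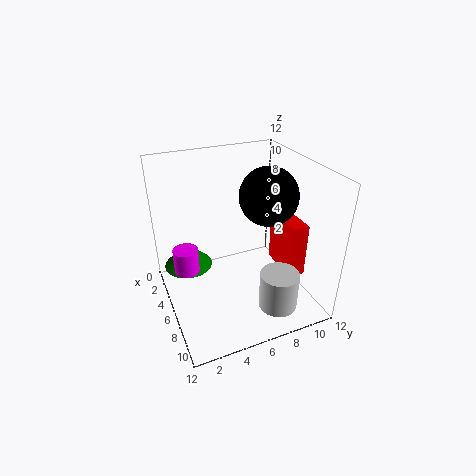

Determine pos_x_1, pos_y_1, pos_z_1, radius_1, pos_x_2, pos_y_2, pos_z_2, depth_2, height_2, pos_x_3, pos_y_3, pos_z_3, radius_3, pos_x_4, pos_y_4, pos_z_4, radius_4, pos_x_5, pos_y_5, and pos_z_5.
pos_x_1 = 4.5; pos_y_1 = 2; pos_z_1 = 3.5; radius_1 = 2; pos_x_2 = 3.5; pos_y_2 = 10.5; pos_z_2 = 1.5; depth_2 = 1.5; height_2 = 5; pos_x_3 = 6; pos_y_3 = 1.5; pos_z_3 = 4; radius_3 = 1; pos_x_4 = 10.5; pos_y_4 = 7.5; pos_z_4 = 2; radius_4 = 1.5; pos_x_5 = 5.5; pos_y_5 = 9; pos_z_5 = 9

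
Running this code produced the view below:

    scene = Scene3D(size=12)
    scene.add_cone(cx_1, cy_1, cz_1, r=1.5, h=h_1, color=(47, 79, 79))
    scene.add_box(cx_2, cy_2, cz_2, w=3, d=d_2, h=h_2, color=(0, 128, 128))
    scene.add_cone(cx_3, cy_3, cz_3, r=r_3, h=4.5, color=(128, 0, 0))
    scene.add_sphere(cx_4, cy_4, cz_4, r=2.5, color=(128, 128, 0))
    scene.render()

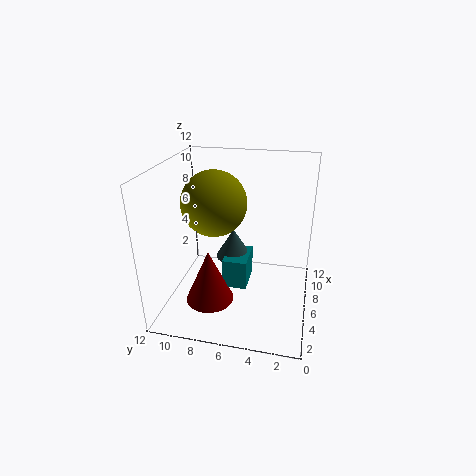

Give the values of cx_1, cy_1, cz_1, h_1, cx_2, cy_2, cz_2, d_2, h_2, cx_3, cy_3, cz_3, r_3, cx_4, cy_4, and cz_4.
cx_1 = 6.5
cy_1 = 6.5
cz_1 = 4
h_1 = 2.5
cx_2 = 4.5
cy_2 = 5
cz_2 = 2
d_2 = 2
h_2 = 2.5
cx_3 = 4
cy_3 = 8
cz_3 = 1
r_3 = 2
cx_4 = 4.5
cy_4 = 7.5
cz_4 = 9.5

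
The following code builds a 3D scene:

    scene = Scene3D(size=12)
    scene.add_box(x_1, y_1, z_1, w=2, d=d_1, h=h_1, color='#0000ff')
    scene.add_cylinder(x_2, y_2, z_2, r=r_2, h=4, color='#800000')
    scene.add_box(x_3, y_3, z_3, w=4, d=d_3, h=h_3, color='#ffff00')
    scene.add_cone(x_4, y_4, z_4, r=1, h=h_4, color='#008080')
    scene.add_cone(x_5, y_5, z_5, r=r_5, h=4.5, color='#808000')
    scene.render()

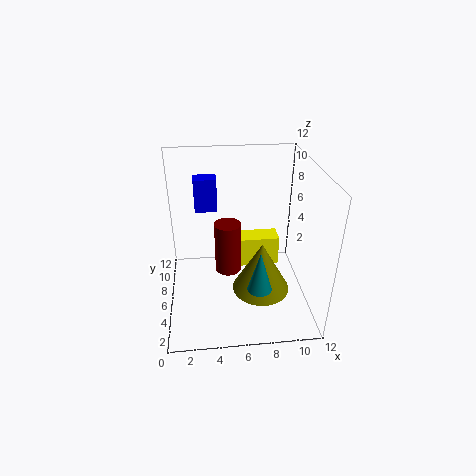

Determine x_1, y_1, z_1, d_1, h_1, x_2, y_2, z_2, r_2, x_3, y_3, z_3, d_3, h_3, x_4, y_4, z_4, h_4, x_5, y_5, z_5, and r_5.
x_1 = 2.5
y_1 = 9
z_1 = 7
d_1 = 1.5
h_1 = 3
x_2 = 5
y_2 = 4
z_2 = 4.5
r_2 = 1
x_3 = 6.5
y_3 = 9.5
z_3 = 0.5
d_3 = 2
h_3 = 3
x_4 = 7.5
y_4 = 3.5
z_4 = 2.5
h_4 = 3.5
x_5 = 8
y_5 = 5.5
z_5 = 1
r_5 = 2.5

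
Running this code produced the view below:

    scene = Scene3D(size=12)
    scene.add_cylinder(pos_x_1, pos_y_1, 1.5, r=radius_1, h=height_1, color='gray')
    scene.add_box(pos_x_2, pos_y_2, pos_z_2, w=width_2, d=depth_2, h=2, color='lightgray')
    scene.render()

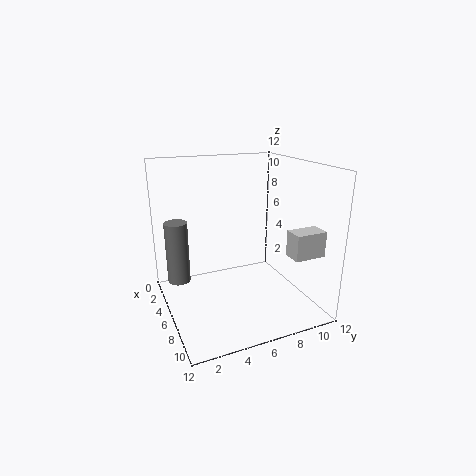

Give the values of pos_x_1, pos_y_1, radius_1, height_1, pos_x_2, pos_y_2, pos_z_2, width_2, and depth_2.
pos_x_1 = 3, pos_y_1 = 1.5, radius_1 = 1, height_1 = 5.5, pos_x_2 = 9.5, pos_y_2 = 8.5, pos_z_2 = 5.5, width_2 = 1.5, depth_2 = 2.5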